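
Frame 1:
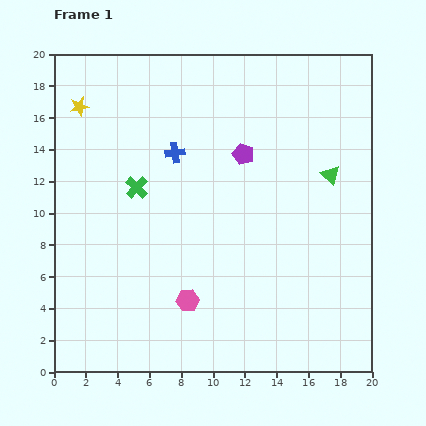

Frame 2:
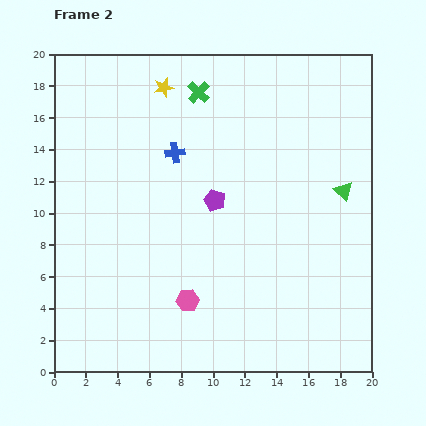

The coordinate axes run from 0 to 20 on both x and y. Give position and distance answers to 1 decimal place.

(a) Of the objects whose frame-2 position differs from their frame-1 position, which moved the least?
the green triangle

(moved 1.3)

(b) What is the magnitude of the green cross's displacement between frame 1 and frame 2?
7.2

The green cross moved from (5.2, 11.6) to (9.1, 17.6), a distance of √(3.9² + 6.0²) ≈ 7.2.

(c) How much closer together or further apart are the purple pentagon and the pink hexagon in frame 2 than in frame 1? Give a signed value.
-3.3

Distance in frame 1: 9.8. Distance in frame 2: 6.5.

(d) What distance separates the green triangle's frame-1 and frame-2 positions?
1.3

The green triangle moved from (17.4, 12.4) to (18.2, 11.4), a distance of √(0.8² + 1.0²) ≈ 1.3.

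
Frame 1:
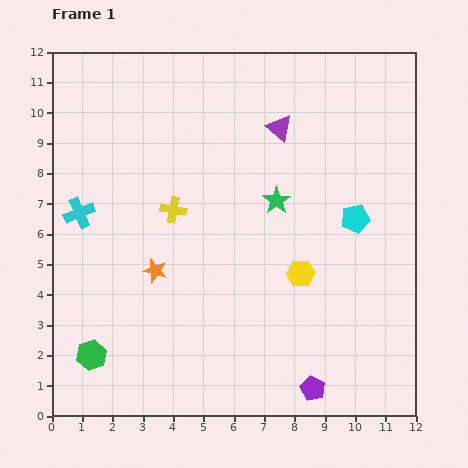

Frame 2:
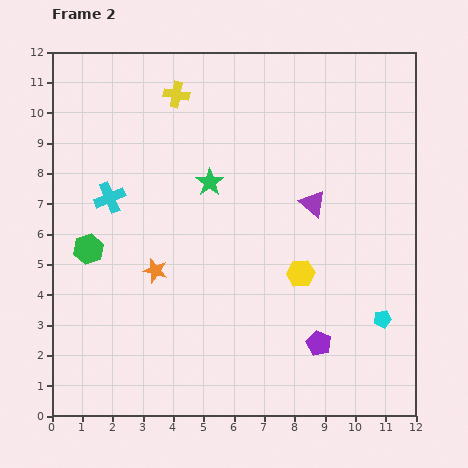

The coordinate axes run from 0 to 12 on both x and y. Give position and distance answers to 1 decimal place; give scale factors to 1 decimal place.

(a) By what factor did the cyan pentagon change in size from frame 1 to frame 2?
0.6×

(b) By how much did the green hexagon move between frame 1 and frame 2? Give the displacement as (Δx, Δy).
(-0.1, 3.5)

The green hexagon was at (1.3, 2.0) in frame 1 and (1.2, 5.5) in frame 2.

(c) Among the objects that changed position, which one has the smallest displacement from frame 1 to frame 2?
the cyan cross

(moved 1.1)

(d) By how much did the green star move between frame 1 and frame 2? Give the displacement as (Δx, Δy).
(-2.2, 0.6)

The green star was at (7.4, 7.1) in frame 1 and (5.2, 7.7) in frame 2.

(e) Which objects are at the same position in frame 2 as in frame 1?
the yellow hexagon, the orange star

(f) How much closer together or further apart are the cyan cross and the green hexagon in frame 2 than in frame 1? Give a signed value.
-2.9

Distance in frame 1: 4.7. Distance in frame 2: 1.8.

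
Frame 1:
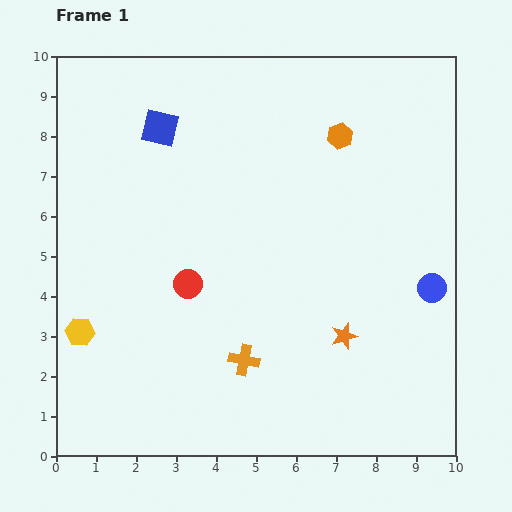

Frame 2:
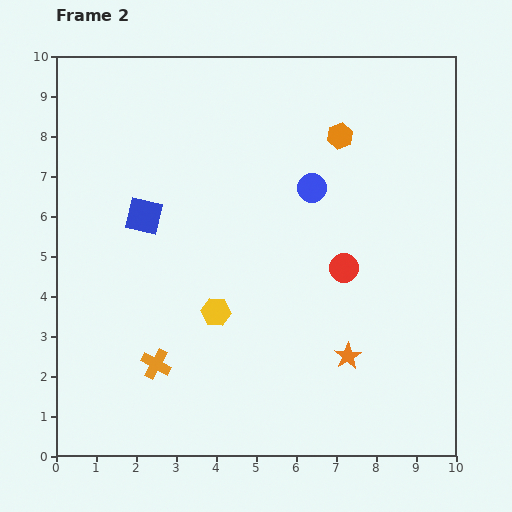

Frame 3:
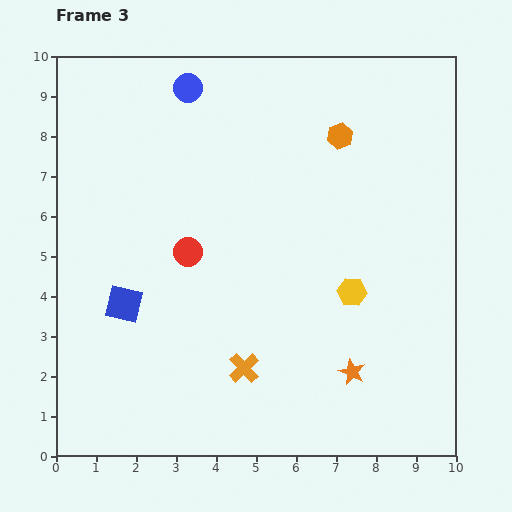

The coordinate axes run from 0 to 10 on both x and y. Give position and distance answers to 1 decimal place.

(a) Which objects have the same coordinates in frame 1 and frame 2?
the orange hexagon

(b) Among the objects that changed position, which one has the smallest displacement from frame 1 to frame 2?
the orange star

(moved 0.5)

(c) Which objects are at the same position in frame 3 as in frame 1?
the orange hexagon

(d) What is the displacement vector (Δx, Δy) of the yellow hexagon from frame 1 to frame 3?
(6.8, 1.0)

The yellow hexagon was at (0.6, 3.1) in frame 1 and (7.4, 4.1) in frame 3.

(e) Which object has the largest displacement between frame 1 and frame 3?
the blue circle

(moved 7.9; next 6.9)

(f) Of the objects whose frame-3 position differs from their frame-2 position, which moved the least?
the orange star

(moved 0.4)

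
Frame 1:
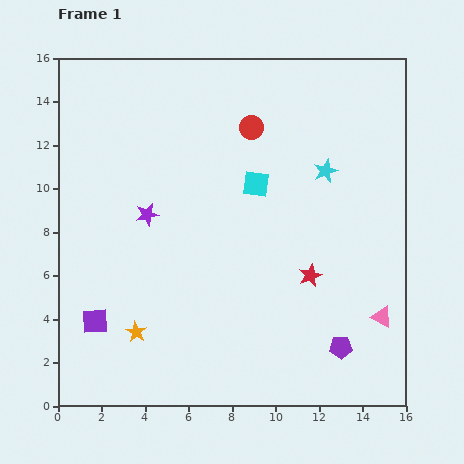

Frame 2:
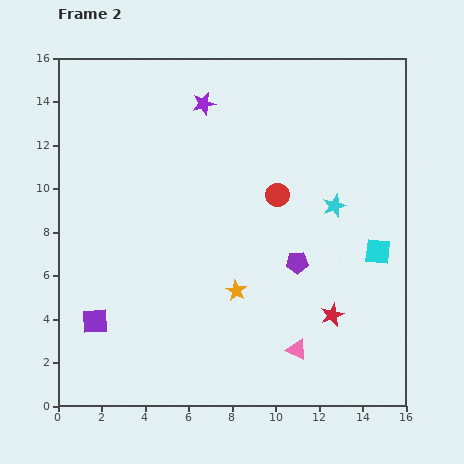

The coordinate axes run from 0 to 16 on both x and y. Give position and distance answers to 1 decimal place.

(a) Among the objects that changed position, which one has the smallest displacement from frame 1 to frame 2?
the cyan star

(moved 1.6)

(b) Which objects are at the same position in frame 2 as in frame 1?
the purple square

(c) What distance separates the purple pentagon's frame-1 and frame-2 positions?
4.4

The purple pentagon moved from (13.0, 2.7) to (11.0, 6.6), a distance of √(2.0² + 3.9²) ≈ 4.4.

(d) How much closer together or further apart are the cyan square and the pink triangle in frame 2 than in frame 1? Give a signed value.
-2.6

Distance in frame 1: 8.4. Distance in frame 2: 5.8.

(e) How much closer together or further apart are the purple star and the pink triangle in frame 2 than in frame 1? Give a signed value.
+0.3

Distance in frame 1: 11.8. Distance in frame 2: 12.1.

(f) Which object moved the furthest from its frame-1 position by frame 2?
the cyan square

(moved 6.4; next 5.7)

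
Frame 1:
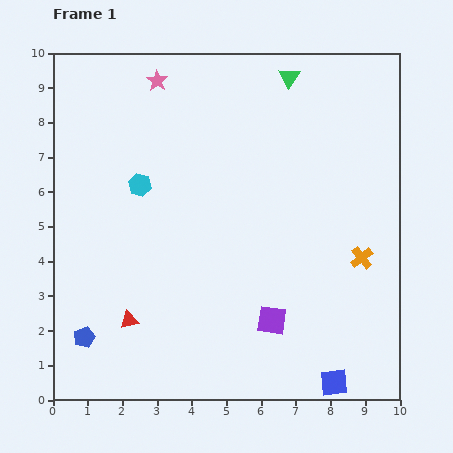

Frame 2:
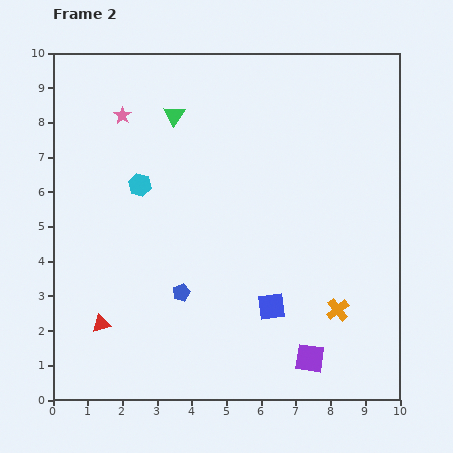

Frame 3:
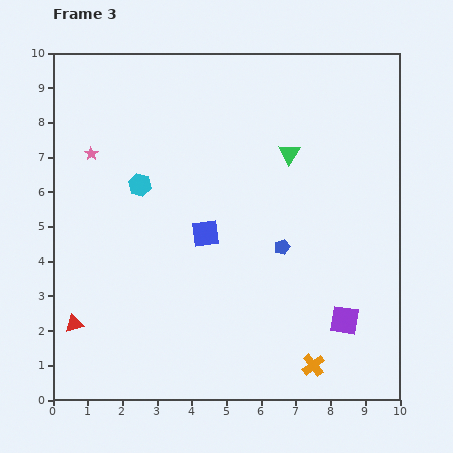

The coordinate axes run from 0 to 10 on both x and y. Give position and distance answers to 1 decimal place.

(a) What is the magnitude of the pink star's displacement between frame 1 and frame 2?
1.4

The pink star moved from (3.0, 9.2) to (2.0, 8.2), a distance of √(1.0² + 1.0²) ≈ 1.4.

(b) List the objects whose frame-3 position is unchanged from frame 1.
the cyan hexagon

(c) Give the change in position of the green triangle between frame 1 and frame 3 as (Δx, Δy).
(0.0, -2.2)

The green triangle was at (6.8, 9.3) in frame 1 and (6.8, 7.1) in frame 3.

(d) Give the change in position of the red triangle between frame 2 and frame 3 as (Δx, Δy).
(-0.8, 0.0)

The red triangle was at (1.4, 2.2) in frame 2 and (0.6, 2.2) in frame 3.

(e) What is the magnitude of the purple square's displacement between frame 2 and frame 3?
1.5

The purple square moved from (7.4, 1.2) to (8.4, 2.3), a distance of √(1.0² + 1.1²) ≈ 1.5.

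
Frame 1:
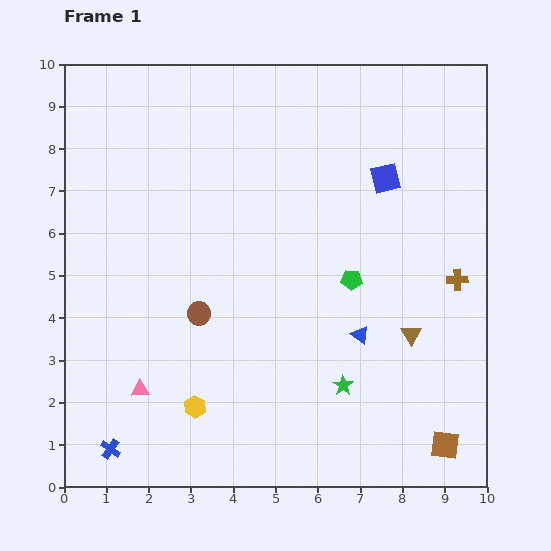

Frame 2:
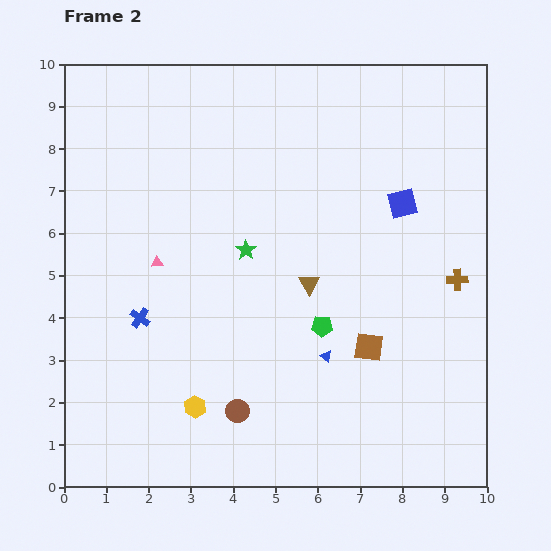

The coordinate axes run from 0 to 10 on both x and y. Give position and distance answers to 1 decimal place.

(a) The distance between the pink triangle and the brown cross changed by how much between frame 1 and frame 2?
-0.8

Distance in frame 1: 7.9. Distance in frame 2: 7.1.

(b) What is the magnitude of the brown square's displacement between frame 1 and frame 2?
2.9

The brown square moved from (9.0, 1.0) to (7.2, 3.3), a distance of √(1.8² + 2.3²) ≈ 2.9.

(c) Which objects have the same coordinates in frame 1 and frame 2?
the brown cross, the yellow hexagon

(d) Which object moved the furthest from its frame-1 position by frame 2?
the green star

(moved 3.9; next 3.2)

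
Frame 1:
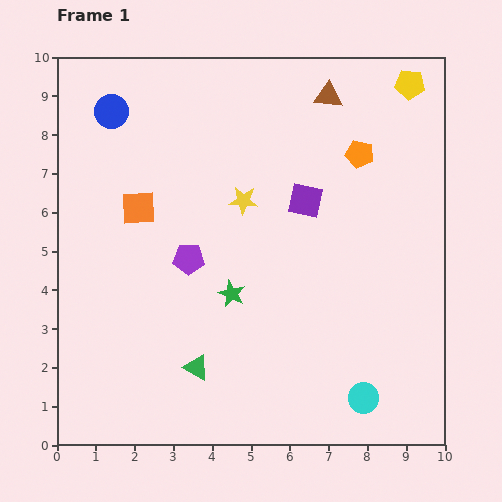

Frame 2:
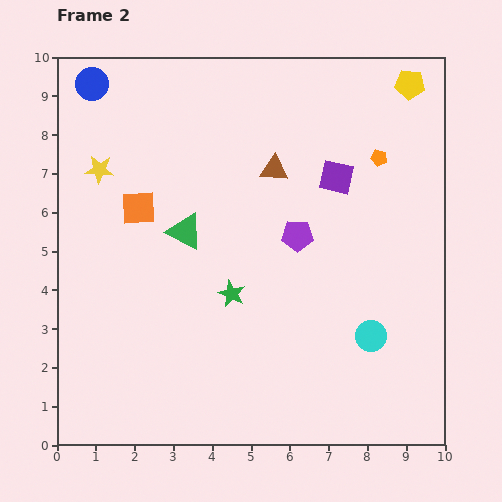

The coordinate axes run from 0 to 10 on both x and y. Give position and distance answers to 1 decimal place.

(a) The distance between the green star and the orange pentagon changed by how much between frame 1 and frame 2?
+0.3

Distance in frame 1: 4.9. Distance in frame 2: 5.2.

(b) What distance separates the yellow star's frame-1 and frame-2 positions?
3.8

The yellow star moved from (4.8, 6.3) to (1.1, 7.1), a distance of √(3.7² + 0.8²) ≈ 3.8.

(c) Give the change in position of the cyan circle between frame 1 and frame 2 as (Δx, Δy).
(0.2, 1.6)

The cyan circle was at (7.9, 1.2) in frame 1 and (8.1, 2.8) in frame 2.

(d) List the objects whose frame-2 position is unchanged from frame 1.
the orange square, the green star, the yellow pentagon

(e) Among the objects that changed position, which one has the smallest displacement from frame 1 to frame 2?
the orange pentagon

(moved 0.5)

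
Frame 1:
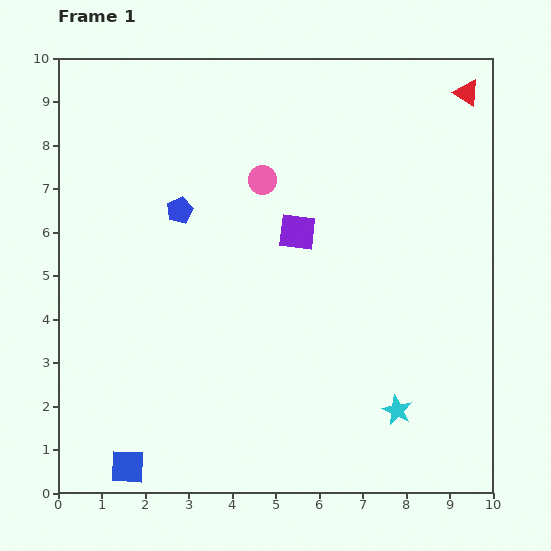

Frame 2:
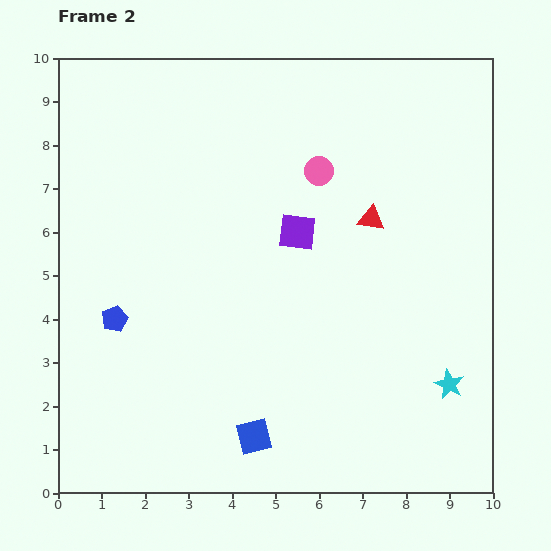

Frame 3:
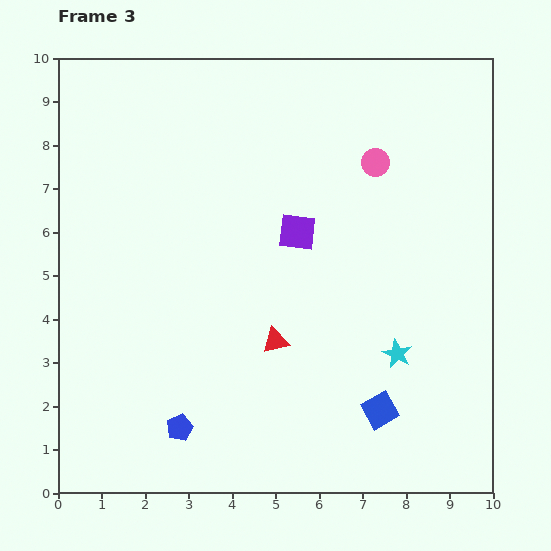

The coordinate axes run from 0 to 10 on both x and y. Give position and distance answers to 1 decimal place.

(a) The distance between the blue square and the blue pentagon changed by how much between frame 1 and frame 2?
-1.8

Distance in frame 1: 6.0. Distance in frame 2: 4.2.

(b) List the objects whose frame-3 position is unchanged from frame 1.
the purple square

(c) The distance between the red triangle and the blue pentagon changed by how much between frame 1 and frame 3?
-4.1

Distance in frame 1: 7.1. Distance in frame 3: 3.0.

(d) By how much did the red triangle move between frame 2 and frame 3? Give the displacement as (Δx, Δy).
(-2.2, -2.8)

The red triangle was at (7.2, 6.3) in frame 2 and (5.0, 3.5) in frame 3.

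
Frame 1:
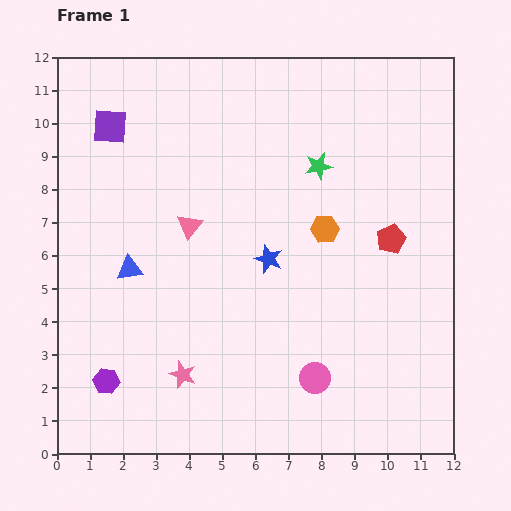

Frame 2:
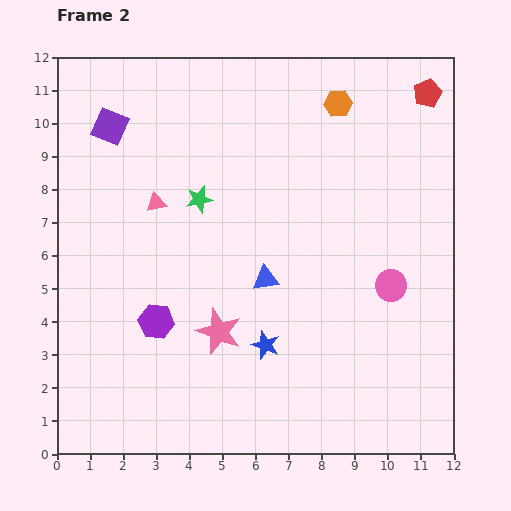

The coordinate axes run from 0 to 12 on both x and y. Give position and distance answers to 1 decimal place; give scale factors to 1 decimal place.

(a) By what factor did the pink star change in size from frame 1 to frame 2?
1.7×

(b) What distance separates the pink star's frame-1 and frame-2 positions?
1.7

The pink star moved from (3.8, 2.4) to (4.9, 3.7), a distance of √(1.1² + 1.3²) ≈ 1.7.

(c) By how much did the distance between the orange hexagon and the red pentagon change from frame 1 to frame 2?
+0.7

Distance in frame 1: 2.0. Distance in frame 2: 2.7.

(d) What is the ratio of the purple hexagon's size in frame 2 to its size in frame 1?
1.3×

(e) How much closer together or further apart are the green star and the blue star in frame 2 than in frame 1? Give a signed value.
+1.6

Distance in frame 1: 3.2. Distance in frame 2: 4.8.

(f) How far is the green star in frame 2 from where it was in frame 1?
3.7

The green star moved from (7.9, 8.7) to (4.3, 7.7), a distance of √(3.6² + 1.0²) ≈ 3.7.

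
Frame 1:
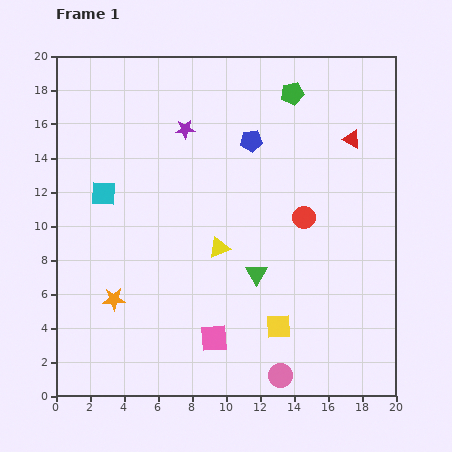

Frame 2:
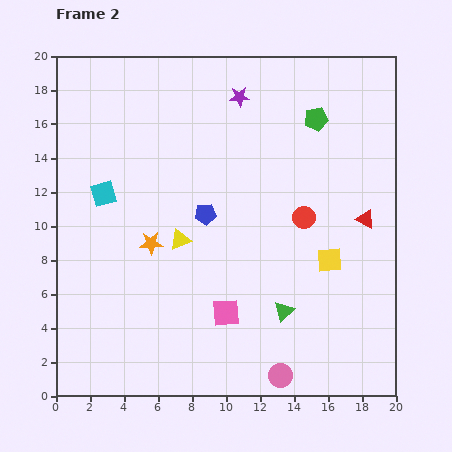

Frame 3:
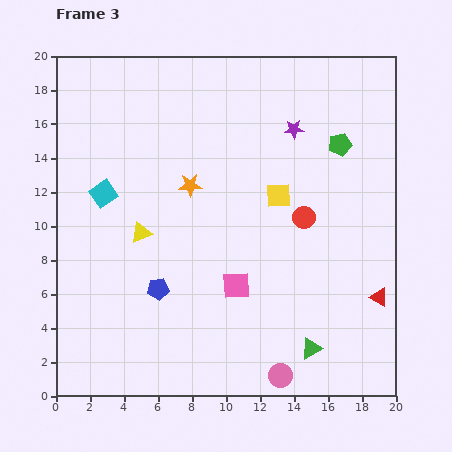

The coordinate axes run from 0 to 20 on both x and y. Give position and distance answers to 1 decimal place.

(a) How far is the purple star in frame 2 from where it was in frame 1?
3.7

The purple star moved from (7.6, 15.7) to (10.8, 17.6), a distance of √(3.2² + 1.9²) ≈ 3.7.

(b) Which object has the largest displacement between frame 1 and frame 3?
the blue pentagon

(moved 10.3; next 9.4)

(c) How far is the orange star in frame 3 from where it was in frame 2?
4.1

The orange star moved from (5.6, 9.0) to (7.9, 12.4), a distance of √(2.3² + 3.4²) ≈ 4.1.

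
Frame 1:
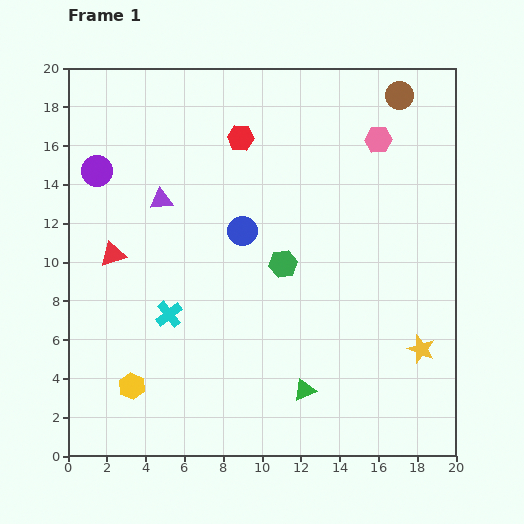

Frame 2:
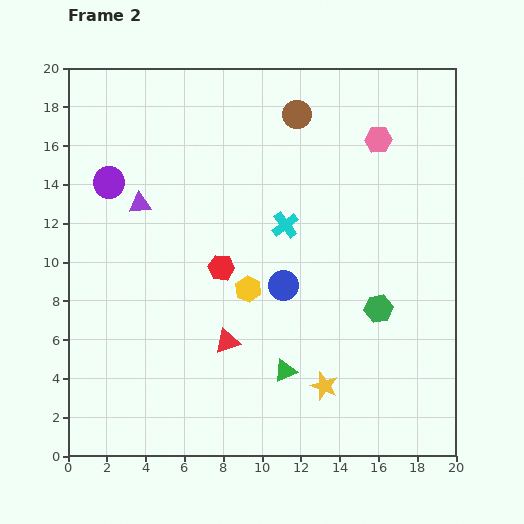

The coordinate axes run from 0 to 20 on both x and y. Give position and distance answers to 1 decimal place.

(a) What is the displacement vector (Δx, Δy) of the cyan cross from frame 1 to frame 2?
(6.0, 4.6)

The cyan cross was at (5.2, 7.3) in frame 1 and (11.2, 11.9) in frame 2.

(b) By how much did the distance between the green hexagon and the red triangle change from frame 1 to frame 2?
-0.8

Distance in frame 1: 8.8. Distance in frame 2: 8.0.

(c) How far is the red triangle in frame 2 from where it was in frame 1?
7.4

The red triangle moved from (2.3, 10.4) to (8.2, 5.9), a distance of √(5.9² + 4.5²) ≈ 7.4.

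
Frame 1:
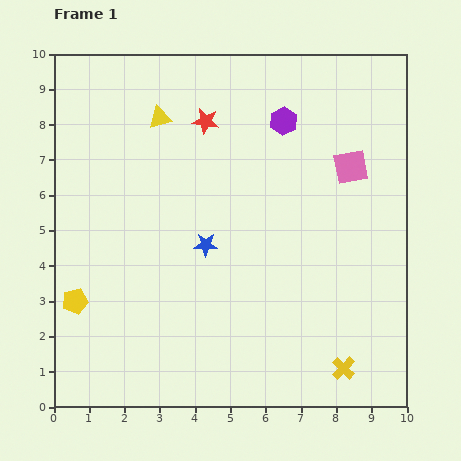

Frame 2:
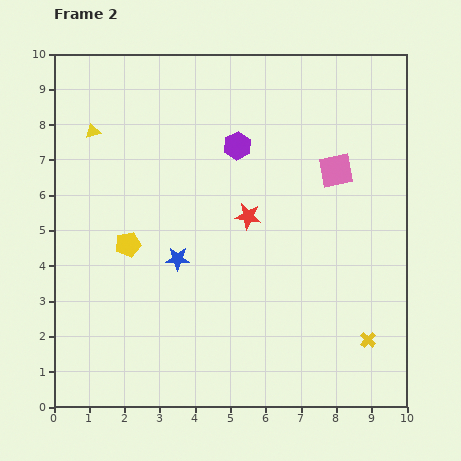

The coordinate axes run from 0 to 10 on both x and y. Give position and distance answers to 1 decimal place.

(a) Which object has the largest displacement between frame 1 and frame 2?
the red star

(moved 3.0; next 2.2)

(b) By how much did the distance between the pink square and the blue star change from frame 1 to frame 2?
+0.4

Distance in frame 1: 4.7. Distance in frame 2: 5.1.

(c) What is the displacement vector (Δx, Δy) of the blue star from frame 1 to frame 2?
(-0.8, -0.4)

The blue star was at (4.3, 4.6) in frame 1 and (3.5, 4.2) in frame 2.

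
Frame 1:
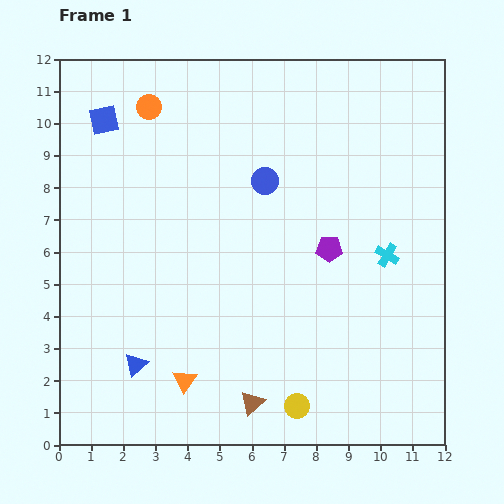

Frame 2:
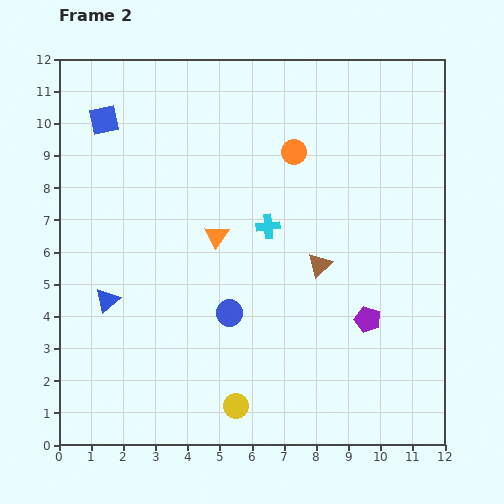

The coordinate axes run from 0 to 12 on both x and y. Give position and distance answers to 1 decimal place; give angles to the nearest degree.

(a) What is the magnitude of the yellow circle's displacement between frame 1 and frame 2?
1.9

The yellow circle moved from (7.4, 1.2) to (5.5, 1.2), a distance of √(1.9² + 0.0²) ≈ 1.9.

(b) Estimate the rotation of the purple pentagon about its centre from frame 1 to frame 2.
19° clockwise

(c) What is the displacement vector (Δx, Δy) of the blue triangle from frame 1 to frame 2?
(-0.9, 2.0)

The blue triangle was at (2.4, 2.5) in frame 1 and (1.5, 4.5) in frame 2.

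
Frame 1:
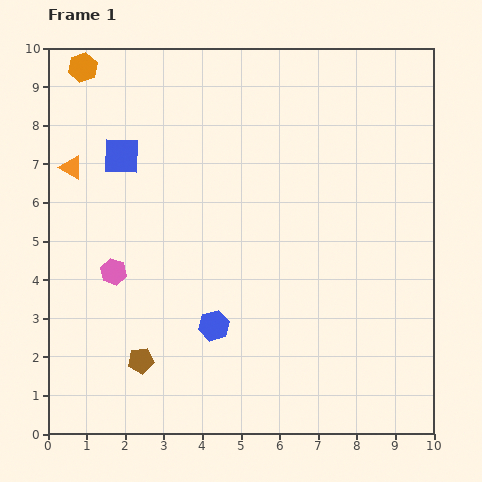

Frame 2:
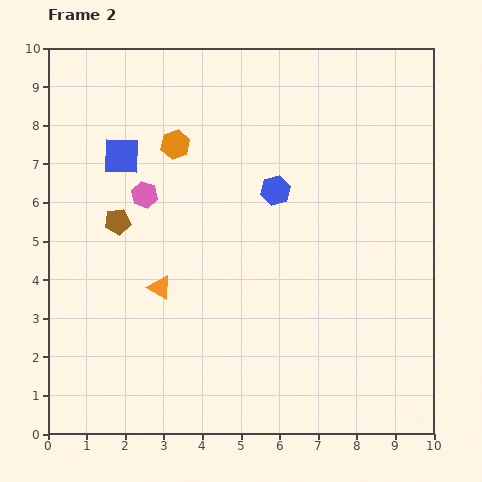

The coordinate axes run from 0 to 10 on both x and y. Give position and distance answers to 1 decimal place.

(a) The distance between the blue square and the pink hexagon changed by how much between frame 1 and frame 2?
-1.8

Distance in frame 1: 3.0. Distance in frame 2: 1.2.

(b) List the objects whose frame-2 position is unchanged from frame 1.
the blue square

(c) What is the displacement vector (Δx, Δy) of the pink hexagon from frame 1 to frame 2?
(0.8, 2.0)

The pink hexagon was at (1.7, 4.2) in frame 1 and (2.5, 6.2) in frame 2.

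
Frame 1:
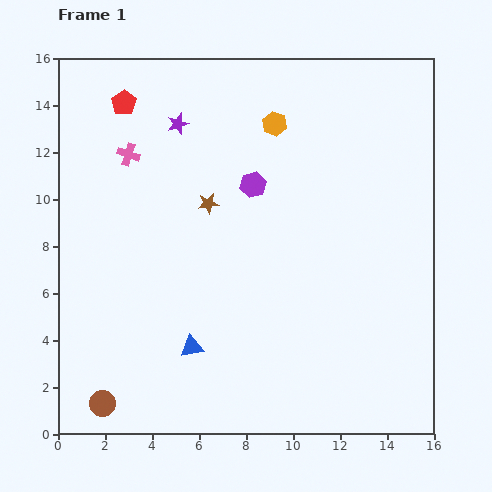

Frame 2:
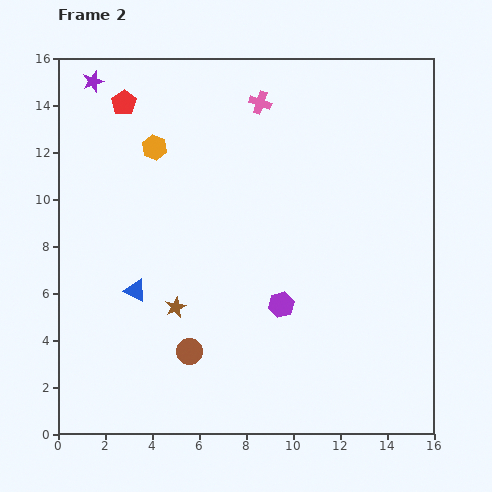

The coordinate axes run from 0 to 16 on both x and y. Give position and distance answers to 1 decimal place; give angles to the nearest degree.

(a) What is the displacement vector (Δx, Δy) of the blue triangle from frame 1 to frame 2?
(-2.4, 2.4)

The blue triangle was at (5.7, 3.7) in frame 1 and (3.3, 6.1) in frame 2.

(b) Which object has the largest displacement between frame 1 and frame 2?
the pink cross

(moved 6.0; next 5.2)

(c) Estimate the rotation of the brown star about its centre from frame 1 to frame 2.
19° counter-clockwise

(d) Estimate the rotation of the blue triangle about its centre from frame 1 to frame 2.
37° clockwise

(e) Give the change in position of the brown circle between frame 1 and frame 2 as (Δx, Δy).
(3.7, 2.2)

The brown circle was at (1.9, 1.3) in frame 1 and (5.6, 3.5) in frame 2.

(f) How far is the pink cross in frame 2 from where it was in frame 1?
6.0

The pink cross moved from (3.0, 11.9) to (8.6, 14.1), a distance of √(5.6² + 2.2²) ≈ 6.0.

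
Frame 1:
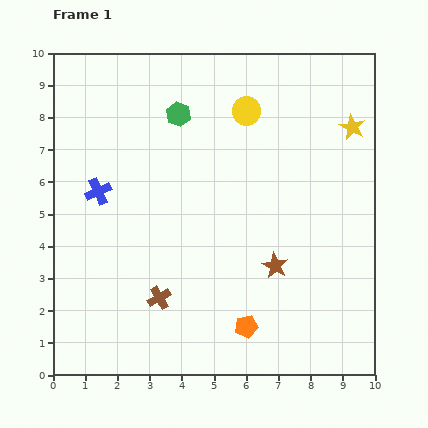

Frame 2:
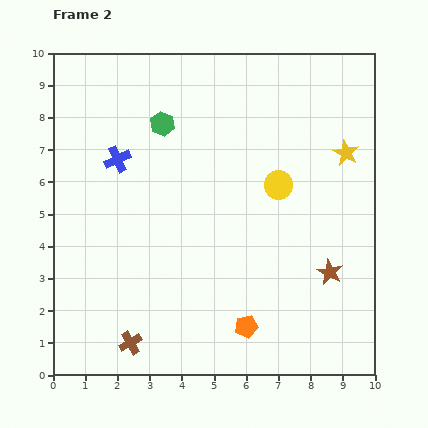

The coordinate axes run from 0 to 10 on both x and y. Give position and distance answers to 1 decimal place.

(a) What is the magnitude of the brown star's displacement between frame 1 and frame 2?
1.7

The brown star moved from (6.9, 3.4) to (8.6, 3.2), a distance of √(1.7² + 0.2²) ≈ 1.7.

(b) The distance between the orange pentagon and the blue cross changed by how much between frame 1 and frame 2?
+0.4

Distance in frame 1: 6.2. Distance in frame 2: 6.6.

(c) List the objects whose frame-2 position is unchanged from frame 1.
the orange pentagon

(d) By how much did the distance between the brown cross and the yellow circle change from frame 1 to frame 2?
+0.3

Distance in frame 1: 6.4. Distance in frame 2: 6.7.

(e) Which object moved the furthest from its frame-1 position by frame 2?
the yellow circle

(moved 2.5; next 1.7)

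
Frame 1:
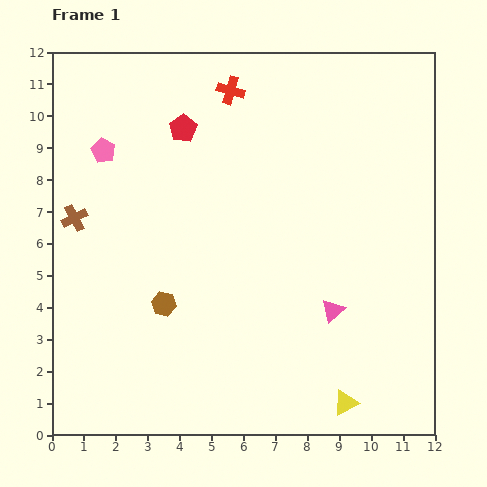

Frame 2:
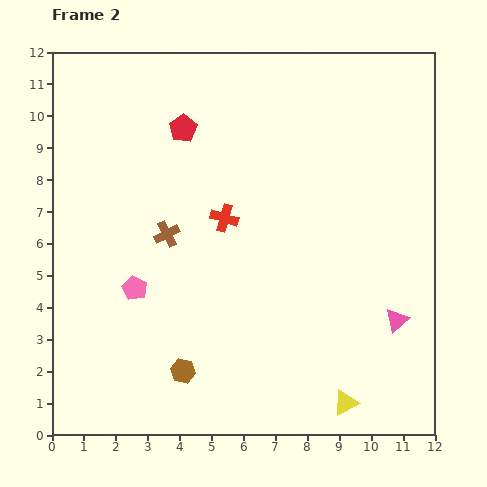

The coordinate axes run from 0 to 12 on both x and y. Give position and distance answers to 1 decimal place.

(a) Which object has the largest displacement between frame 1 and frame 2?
the pink pentagon

(moved 4.4; next 4.0)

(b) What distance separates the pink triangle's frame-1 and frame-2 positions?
2.0

The pink triangle moved from (8.8, 3.9) to (10.8, 3.6), a distance of √(2.0² + 0.3²) ≈ 2.0.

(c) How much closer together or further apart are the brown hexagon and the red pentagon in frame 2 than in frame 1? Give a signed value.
+2.1

Distance in frame 1: 5.5. Distance in frame 2: 7.6.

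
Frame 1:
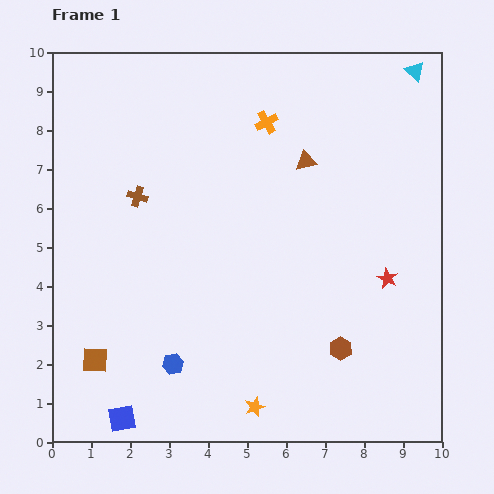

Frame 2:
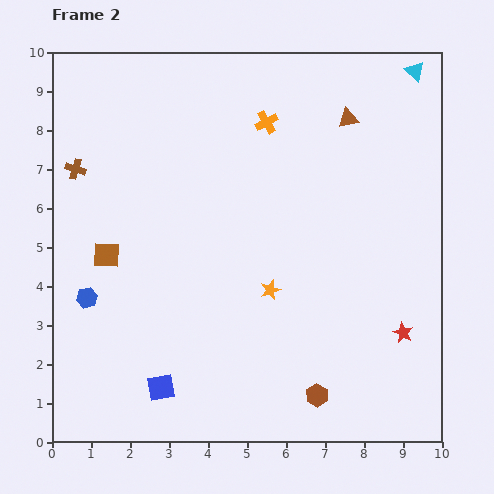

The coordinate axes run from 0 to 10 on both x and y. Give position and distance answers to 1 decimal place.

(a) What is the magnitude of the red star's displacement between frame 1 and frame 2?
1.5

The red star moved from (8.6, 4.2) to (9.0, 2.8), a distance of √(0.4² + 1.4²) ≈ 1.5.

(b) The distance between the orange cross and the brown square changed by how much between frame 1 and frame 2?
-2.2

Distance in frame 1: 7.5. Distance in frame 2: 5.3.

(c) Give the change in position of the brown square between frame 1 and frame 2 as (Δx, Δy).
(0.3, 2.7)

The brown square was at (1.1, 2.1) in frame 1 and (1.4, 4.8) in frame 2.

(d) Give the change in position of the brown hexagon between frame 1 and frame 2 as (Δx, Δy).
(-0.6, -1.2)

The brown hexagon was at (7.4, 2.4) in frame 1 and (6.8, 1.2) in frame 2.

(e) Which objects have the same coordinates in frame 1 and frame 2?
the orange cross, the cyan triangle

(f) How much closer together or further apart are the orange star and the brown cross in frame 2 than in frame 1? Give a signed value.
-0.3

Distance in frame 1: 6.2. Distance in frame 2: 5.9.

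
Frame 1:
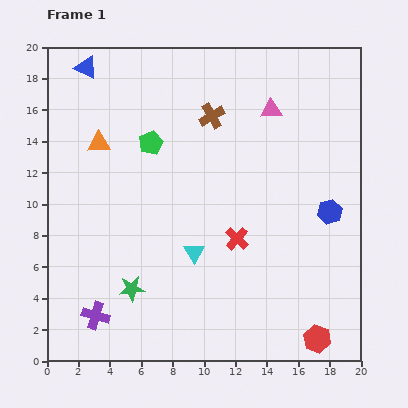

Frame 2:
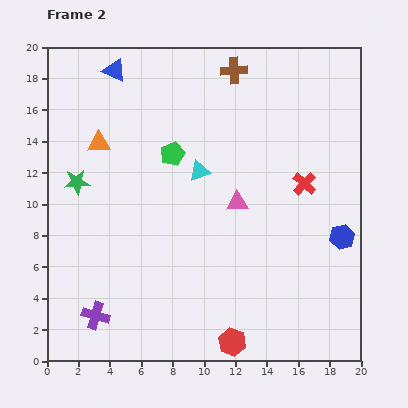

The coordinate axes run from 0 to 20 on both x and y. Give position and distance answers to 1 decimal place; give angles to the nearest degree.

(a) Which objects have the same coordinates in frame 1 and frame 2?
the orange triangle, the purple cross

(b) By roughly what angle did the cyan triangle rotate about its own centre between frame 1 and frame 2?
41° clockwise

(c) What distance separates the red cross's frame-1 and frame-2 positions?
5.5

The red cross moved from (12.1, 7.8) to (16.4, 11.3), a distance of √(4.3² + 3.5²) ≈ 5.5.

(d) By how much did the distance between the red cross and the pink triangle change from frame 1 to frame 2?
-4.0

Distance in frame 1: 8.5. Distance in frame 2: 4.5.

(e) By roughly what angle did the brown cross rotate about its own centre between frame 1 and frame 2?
26° clockwise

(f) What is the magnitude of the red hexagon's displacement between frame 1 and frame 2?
5.4

The red hexagon moved from (17.2, 1.4) to (11.8, 1.2), a distance of √(5.4² + 0.2²) ≈ 5.4.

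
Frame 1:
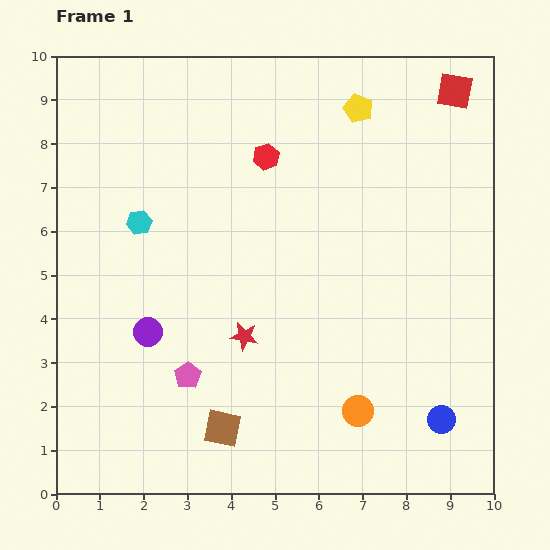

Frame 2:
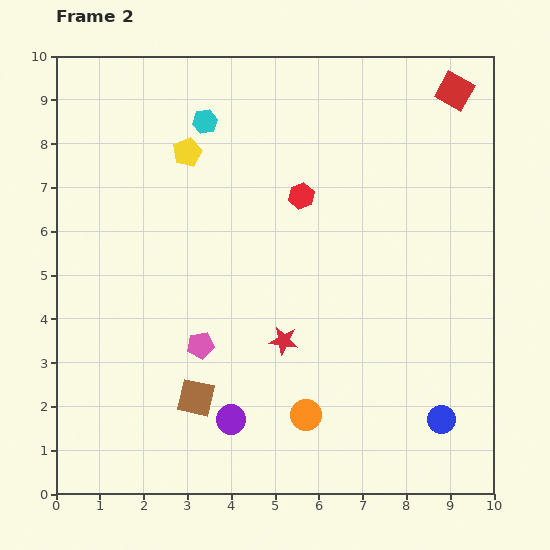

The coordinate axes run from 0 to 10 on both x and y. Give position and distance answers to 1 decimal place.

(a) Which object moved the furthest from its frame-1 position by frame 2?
the yellow pentagon

(moved 4.0; next 2.8)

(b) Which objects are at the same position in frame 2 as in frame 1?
the blue circle, the red square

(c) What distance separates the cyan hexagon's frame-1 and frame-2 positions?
2.7

The cyan hexagon moved from (1.9, 6.2) to (3.4, 8.5), a distance of √(1.5² + 2.3²) ≈ 2.7.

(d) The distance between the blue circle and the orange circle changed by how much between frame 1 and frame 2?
+1.2

Distance in frame 1: 1.9. Distance in frame 2: 3.1.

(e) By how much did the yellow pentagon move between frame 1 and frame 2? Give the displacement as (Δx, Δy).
(-3.9, -1.0)

The yellow pentagon was at (6.9, 8.8) in frame 1 and (3.0, 7.8) in frame 2.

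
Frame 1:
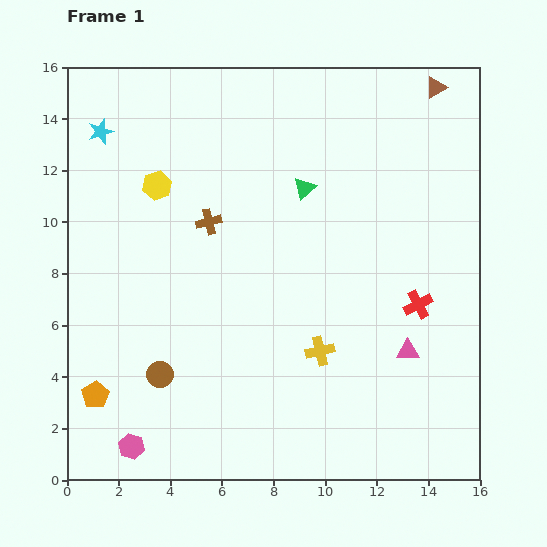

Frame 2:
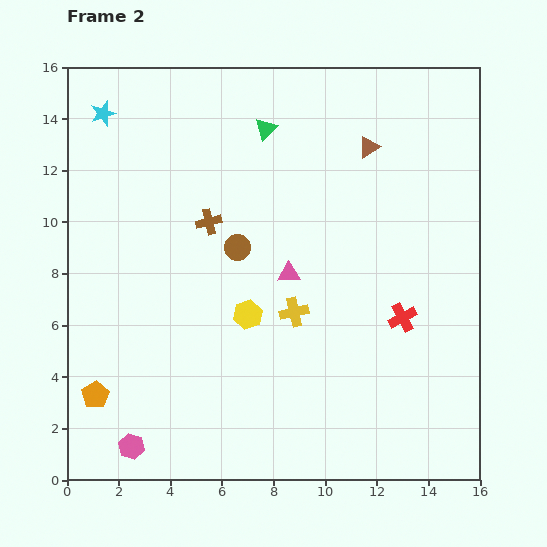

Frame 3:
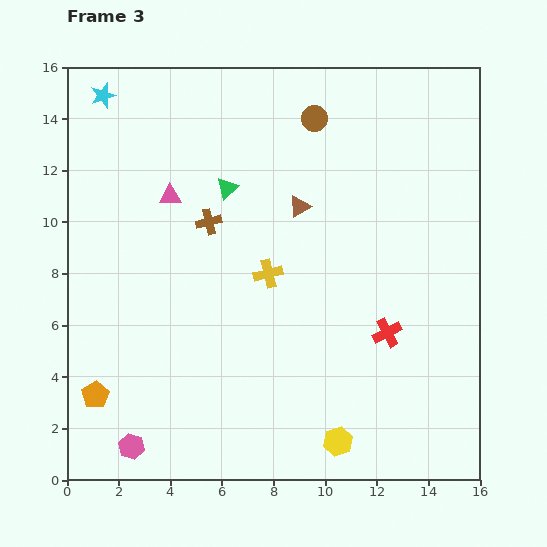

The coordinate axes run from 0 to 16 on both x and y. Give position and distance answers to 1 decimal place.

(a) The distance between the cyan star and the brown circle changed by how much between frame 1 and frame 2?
-2.3

Distance in frame 1: 9.7. Distance in frame 2: 7.4.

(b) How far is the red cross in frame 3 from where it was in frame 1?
1.6

The red cross moved from (13.6, 6.8) to (12.4, 5.7), a distance of √(1.2² + 1.1²) ≈ 1.6.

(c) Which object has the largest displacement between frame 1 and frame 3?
the yellow hexagon

(moved 12.1; next 11.6)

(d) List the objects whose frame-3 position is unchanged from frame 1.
the orange pentagon, the brown cross, the pink hexagon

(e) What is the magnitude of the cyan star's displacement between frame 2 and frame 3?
0.7

The cyan star moved from (1.4, 14.2) to (1.4, 14.9), a distance of √(0.0² + 0.7²) ≈ 0.7.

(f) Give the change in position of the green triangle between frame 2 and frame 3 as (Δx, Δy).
(-1.5, -2.3)

The green triangle was at (7.7, 13.6) in frame 2 and (6.2, 11.3) in frame 3.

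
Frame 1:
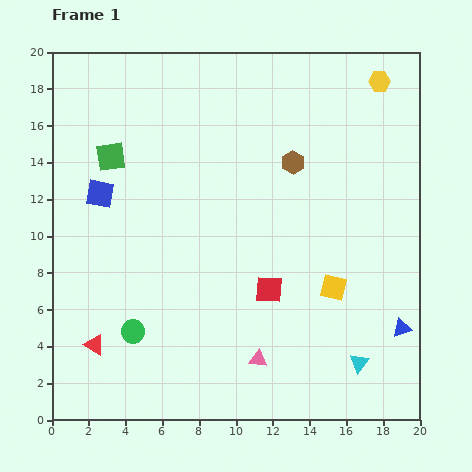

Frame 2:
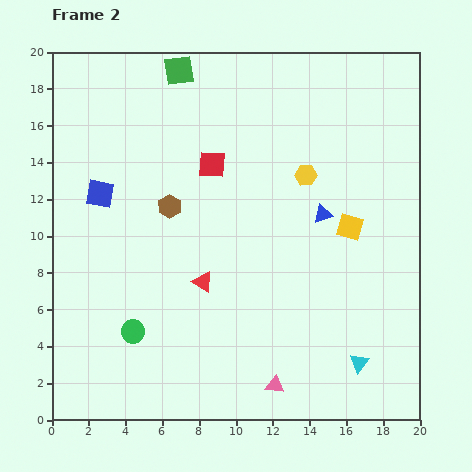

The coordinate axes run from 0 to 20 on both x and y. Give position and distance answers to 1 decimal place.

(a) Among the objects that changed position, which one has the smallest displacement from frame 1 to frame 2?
the pink triangle

(moved 1.7)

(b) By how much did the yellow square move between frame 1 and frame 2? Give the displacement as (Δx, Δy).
(0.9, 3.3)

The yellow square was at (15.3, 7.2) in frame 1 and (16.2, 10.5) in frame 2.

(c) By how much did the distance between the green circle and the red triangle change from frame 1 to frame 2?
+2.5

Distance in frame 1: 2.2. Distance in frame 2: 4.7.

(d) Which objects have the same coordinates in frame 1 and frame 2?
the blue square, the cyan triangle, the green circle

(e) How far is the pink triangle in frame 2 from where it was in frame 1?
1.7

The pink triangle moved from (11.2, 3.3) to (12.1, 1.9), a distance of √(0.9² + 1.4²) ≈ 1.7.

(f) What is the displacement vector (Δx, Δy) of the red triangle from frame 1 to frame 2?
(5.9, 3.4)

The red triangle was at (2.3, 4.1) in frame 1 and (8.2, 7.5) in frame 2.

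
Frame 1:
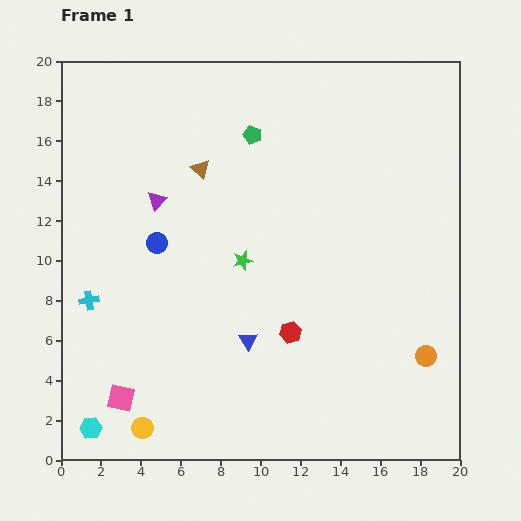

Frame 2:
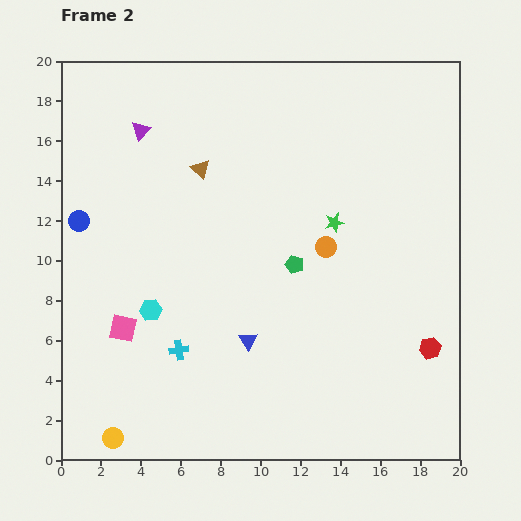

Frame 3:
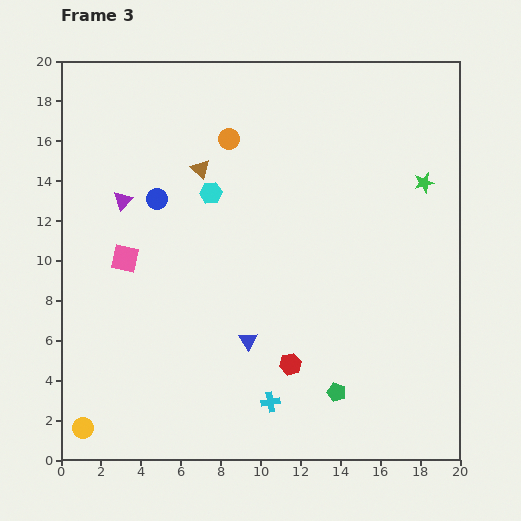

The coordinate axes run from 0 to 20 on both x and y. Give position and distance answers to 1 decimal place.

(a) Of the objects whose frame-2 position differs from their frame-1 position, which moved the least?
the yellow circle

(moved 1.6)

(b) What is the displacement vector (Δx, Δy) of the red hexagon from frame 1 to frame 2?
(7.0, -0.8)

The red hexagon was at (11.5, 6.4) in frame 1 and (18.5, 5.6) in frame 2.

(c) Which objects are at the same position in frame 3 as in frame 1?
the blue triangle, the brown triangle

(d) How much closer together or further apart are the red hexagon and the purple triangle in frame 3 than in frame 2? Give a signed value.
-6.4

Distance in frame 2: 18.1. Distance in frame 3: 11.7.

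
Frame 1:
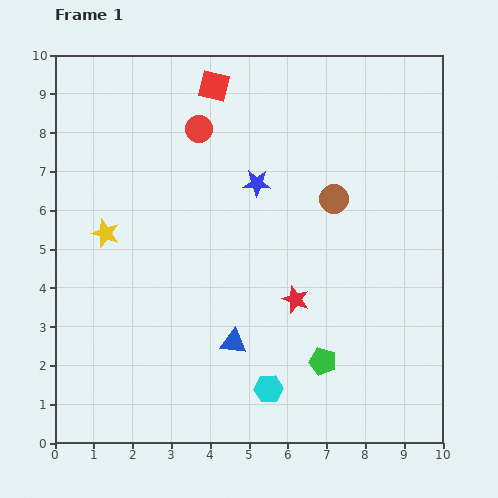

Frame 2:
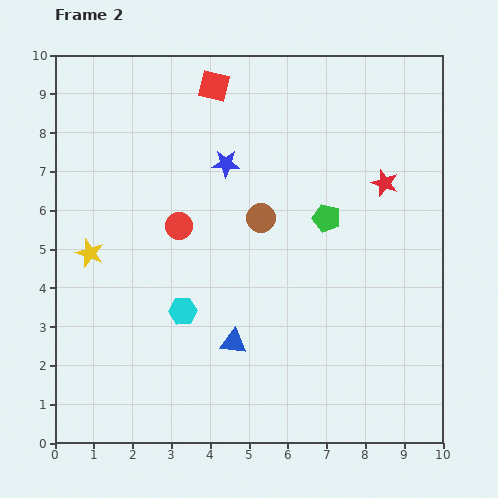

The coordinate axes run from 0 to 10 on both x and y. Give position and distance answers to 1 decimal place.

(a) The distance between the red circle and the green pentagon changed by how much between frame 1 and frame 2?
-3.0

Distance in frame 1: 6.8. Distance in frame 2: 3.8.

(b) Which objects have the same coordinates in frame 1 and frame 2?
the red square, the blue triangle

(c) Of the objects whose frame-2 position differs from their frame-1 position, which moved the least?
the yellow star

(moved 0.6)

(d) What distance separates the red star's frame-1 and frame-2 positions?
3.8

The red star moved from (6.2, 3.7) to (8.5, 6.7), a distance of √(2.3² + 3.0²) ≈ 3.8.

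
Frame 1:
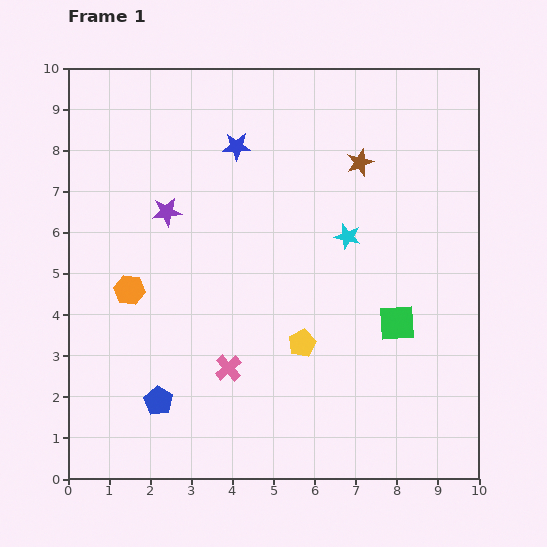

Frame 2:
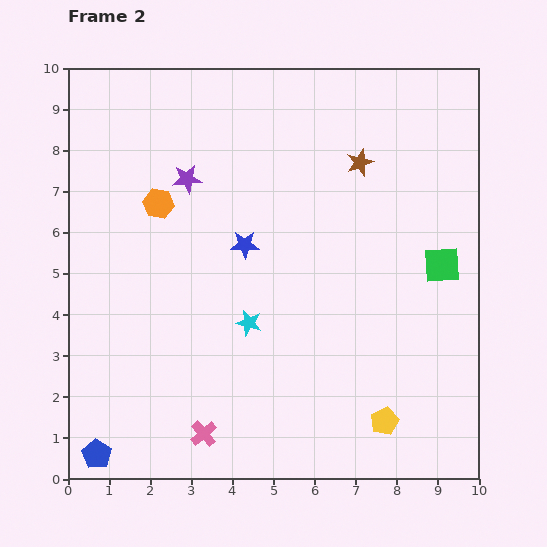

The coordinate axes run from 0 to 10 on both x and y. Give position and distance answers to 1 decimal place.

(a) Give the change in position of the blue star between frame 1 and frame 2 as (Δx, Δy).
(0.2, -2.4)

The blue star was at (4.1, 8.1) in frame 1 and (4.3, 5.7) in frame 2.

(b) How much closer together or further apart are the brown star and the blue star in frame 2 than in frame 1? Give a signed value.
+0.4

Distance in frame 1: 3.0. Distance in frame 2: 3.4.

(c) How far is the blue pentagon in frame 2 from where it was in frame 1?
2.0

The blue pentagon moved from (2.2, 1.9) to (0.7, 0.6), a distance of √(1.5² + 1.3²) ≈ 2.0.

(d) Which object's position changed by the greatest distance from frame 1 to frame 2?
the cyan star

(moved 3.2; next 2.8)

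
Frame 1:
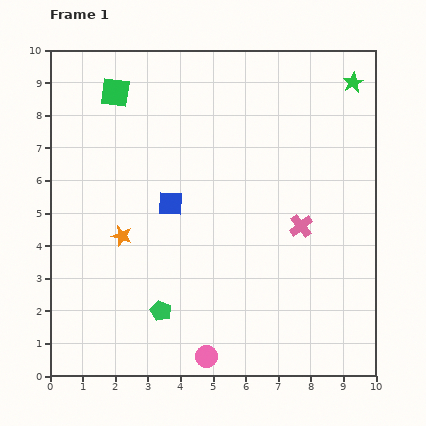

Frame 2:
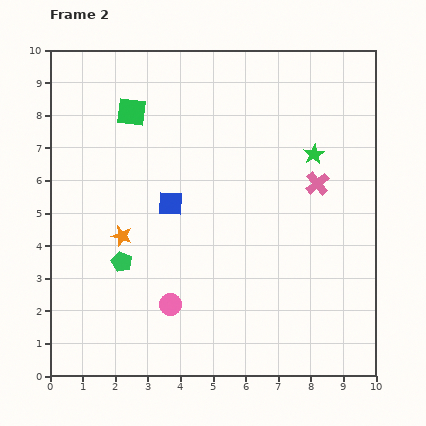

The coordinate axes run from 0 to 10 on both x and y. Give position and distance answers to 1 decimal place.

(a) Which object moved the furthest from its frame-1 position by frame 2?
the green star

(moved 2.5; next 1.9)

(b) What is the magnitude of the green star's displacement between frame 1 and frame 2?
2.5

The green star moved from (9.3, 9.0) to (8.1, 6.8), a distance of √(1.2² + 2.2²) ≈ 2.5.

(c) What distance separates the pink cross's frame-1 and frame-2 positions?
1.4

The pink cross moved from (7.7, 4.6) to (8.2, 5.9), a distance of √(0.5² + 1.3²) ≈ 1.4.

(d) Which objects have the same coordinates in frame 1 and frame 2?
the blue square, the orange star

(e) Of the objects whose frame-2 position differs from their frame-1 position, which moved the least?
the green square

(moved 0.8)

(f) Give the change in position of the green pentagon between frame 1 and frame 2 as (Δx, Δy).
(-1.2, 1.5)

The green pentagon was at (3.4, 2.0) in frame 1 and (2.2, 3.5) in frame 2.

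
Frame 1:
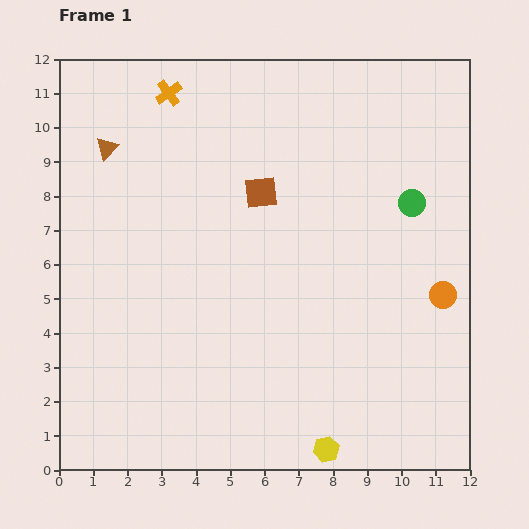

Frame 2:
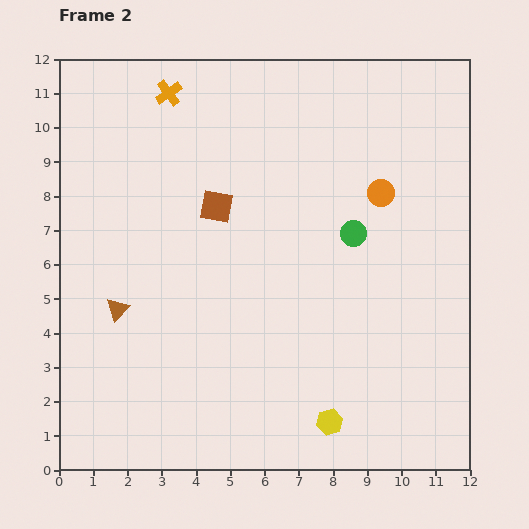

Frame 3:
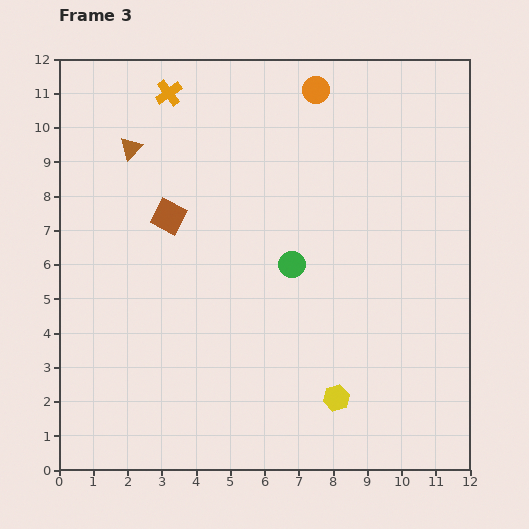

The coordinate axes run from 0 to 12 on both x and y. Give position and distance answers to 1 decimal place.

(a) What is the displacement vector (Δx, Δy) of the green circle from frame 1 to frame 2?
(-1.7, -0.9)

The green circle was at (10.3, 7.8) in frame 1 and (8.6, 6.9) in frame 2.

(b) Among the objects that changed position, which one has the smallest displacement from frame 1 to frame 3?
the brown triangle

(moved 0.7)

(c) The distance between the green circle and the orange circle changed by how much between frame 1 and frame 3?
+2.3

Distance in frame 1: 2.8. Distance in frame 3: 5.1.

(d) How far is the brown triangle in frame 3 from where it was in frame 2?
4.7

The brown triangle moved from (1.7, 4.7) to (2.1, 9.4), a distance of √(0.4² + 4.7²) ≈ 4.7.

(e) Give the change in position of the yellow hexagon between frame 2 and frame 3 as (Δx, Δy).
(0.2, 0.7)

The yellow hexagon was at (7.9, 1.4) in frame 2 and (8.1, 2.1) in frame 3.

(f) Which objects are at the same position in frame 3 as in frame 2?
the orange cross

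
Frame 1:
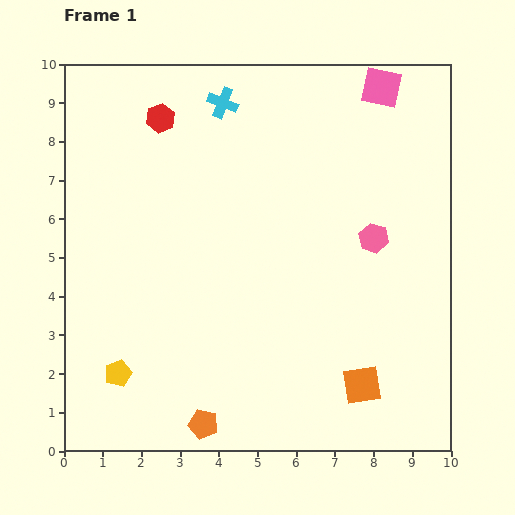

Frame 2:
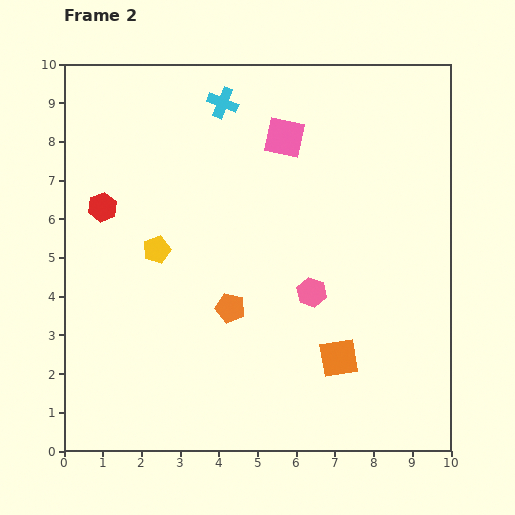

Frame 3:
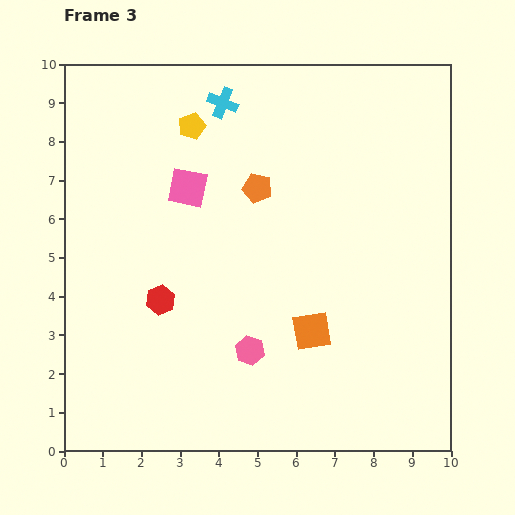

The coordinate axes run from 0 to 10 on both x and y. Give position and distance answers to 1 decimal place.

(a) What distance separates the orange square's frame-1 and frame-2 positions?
0.9

The orange square moved from (7.7, 1.7) to (7.1, 2.4), a distance of √(0.6² + 0.7²) ≈ 0.9.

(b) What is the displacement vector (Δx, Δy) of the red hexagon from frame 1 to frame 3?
(0.0, -4.7)

The red hexagon was at (2.5, 8.6) in frame 1 and (2.5, 3.9) in frame 3.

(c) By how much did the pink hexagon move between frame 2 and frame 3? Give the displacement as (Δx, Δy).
(-1.6, -1.5)

The pink hexagon was at (6.4, 4.1) in frame 2 and (4.8, 2.6) in frame 3.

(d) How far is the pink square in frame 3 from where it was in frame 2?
2.8

The pink square moved from (5.7, 8.1) to (3.2, 6.8), a distance of √(2.5² + 1.3²) ≈ 2.8.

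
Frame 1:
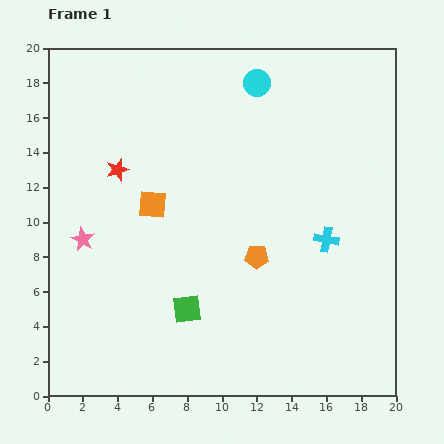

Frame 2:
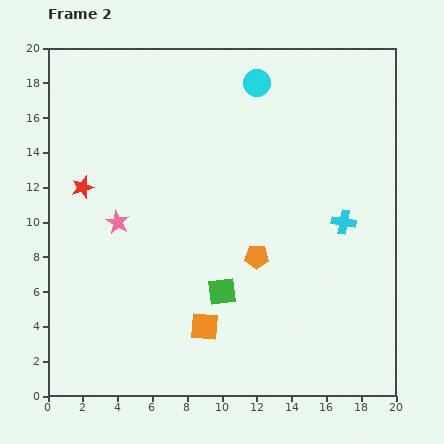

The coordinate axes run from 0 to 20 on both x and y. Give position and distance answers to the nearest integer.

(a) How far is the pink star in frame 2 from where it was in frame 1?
2

The pink star moved from (2, 9) to (4, 10), a distance of √(2² + 1²) ≈ 2.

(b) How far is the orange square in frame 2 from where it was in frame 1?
8

The orange square moved from (6, 11) to (9, 4), a distance of √(3² + 7²) ≈ 8.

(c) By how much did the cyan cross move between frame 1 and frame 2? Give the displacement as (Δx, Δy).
(1, 1)

The cyan cross was at (16, 9) in frame 1 and (17, 10) in frame 2.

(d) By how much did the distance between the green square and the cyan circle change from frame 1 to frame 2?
-2

Distance in frame 1: 14. Distance in frame 2: 12.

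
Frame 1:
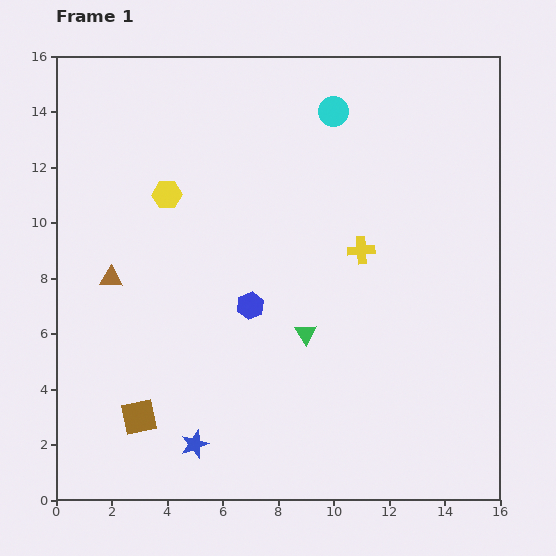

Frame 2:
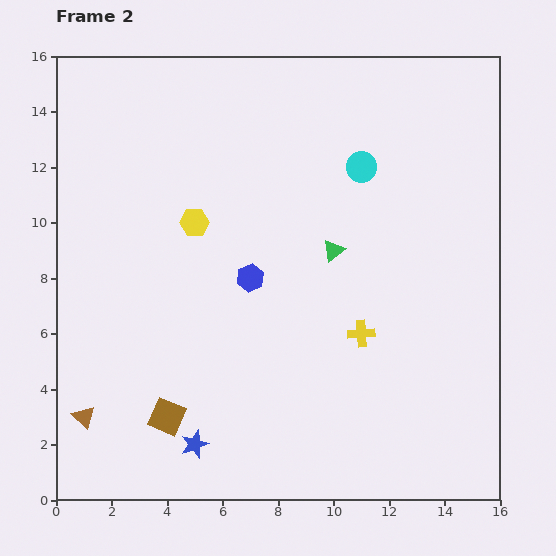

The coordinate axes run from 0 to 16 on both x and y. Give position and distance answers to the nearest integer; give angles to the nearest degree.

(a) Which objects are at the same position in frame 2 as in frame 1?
the blue star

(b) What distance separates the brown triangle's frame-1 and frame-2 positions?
5

The brown triangle moved from (2, 8) to (1, 3), a distance of √(1² + 5²) ≈ 5.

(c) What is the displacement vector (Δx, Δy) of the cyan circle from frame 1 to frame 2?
(1, -2)

The cyan circle was at (10, 14) in frame 1 and (11, 12) in frame 2.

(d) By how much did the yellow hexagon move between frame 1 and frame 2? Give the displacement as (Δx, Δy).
(1, -1)

The yellow hexagon was at (4, 11) in frame 1 and (5, 10) in frame 2.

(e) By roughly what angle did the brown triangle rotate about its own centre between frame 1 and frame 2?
42° clockwise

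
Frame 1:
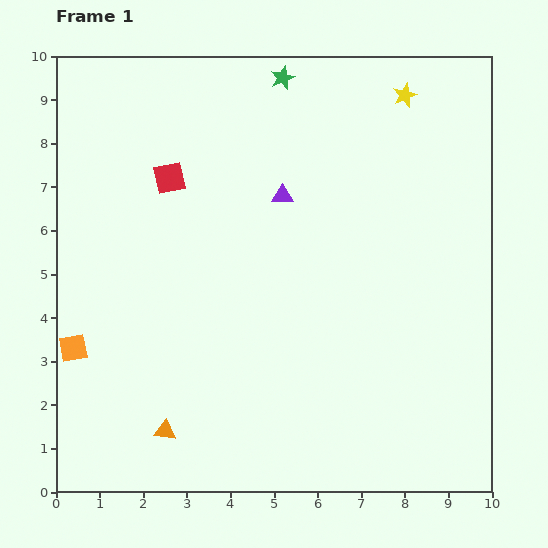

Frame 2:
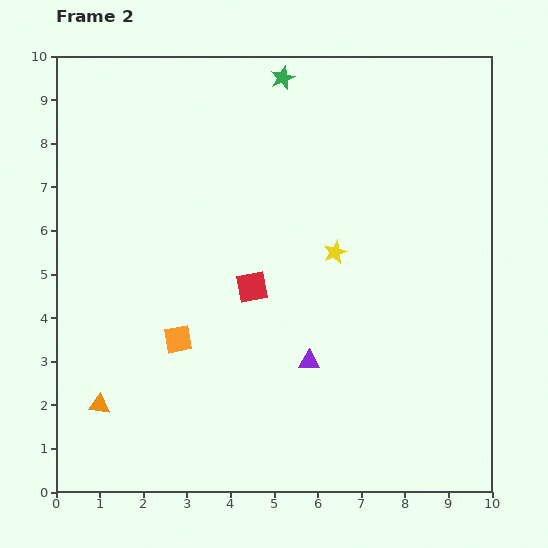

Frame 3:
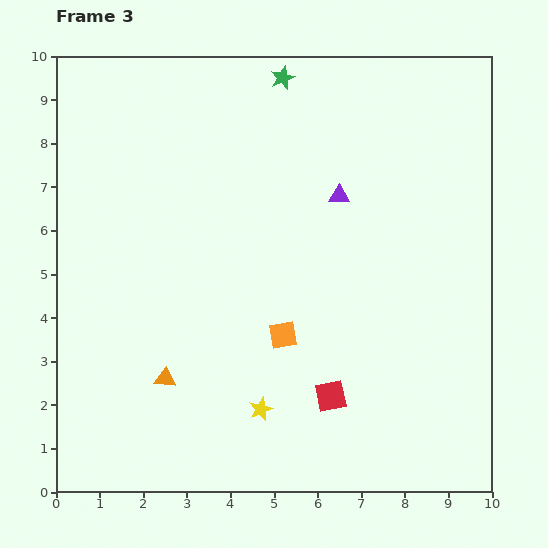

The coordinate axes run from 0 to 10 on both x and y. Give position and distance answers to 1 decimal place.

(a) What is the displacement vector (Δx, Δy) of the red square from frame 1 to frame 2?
(1.9, -2.5)

The red square was at (2.6, 7.2) in frame 1 and (4.5, 4.7) in frame 2.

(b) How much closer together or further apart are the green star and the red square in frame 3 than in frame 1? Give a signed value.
+3.9

Distance in frame 1: 3.5. Distance in frame 3: 7.4.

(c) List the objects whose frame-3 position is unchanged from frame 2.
the green star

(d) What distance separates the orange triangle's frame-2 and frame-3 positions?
1.6

The orange triangle moved from (1.0, 2.0) to (2.5, 2.6), a distance of √(1.5² + 0.6²) ≈ 1.6.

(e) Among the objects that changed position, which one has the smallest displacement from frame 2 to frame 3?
the orange triangle

(moved 1.6)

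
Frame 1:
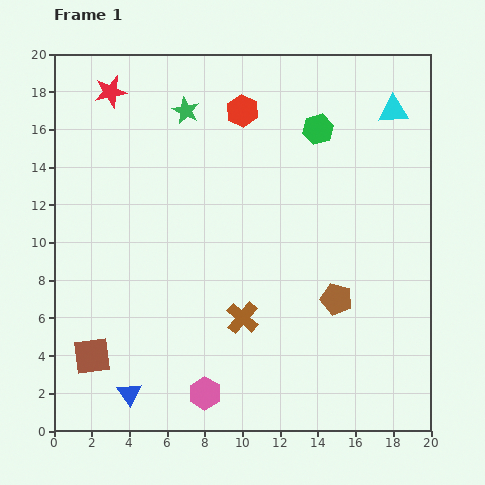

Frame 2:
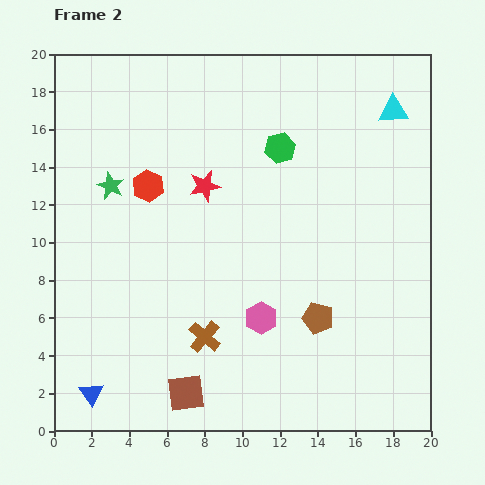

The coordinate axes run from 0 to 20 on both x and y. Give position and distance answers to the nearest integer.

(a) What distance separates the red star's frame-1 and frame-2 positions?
7

The red star moved from (3, 18) to (8, 13), a distance of √(5² + 5²) ≈ 7.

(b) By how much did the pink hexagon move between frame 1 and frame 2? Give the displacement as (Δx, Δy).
(3, 4)

The pink hexagon was at (8, 2) in frame 1 and (11, 6) in frame 2.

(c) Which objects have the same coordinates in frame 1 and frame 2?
the cyan triangle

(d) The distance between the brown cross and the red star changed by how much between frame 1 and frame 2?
-6

Distance in frame 1: 14. Distance in frame 2: 8.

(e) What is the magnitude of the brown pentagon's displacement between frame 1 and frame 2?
1

The brown pentagon moved from (15, 7) to (14, 6), a distance of √(1² + 1²) ≈ 1.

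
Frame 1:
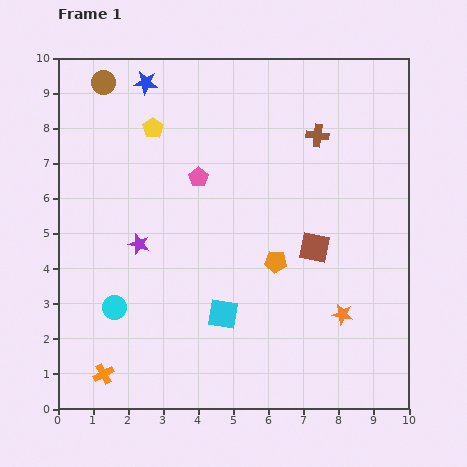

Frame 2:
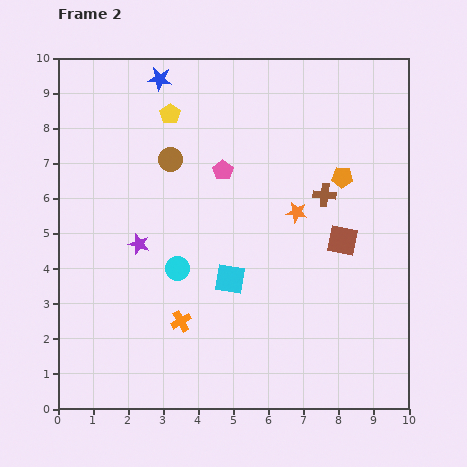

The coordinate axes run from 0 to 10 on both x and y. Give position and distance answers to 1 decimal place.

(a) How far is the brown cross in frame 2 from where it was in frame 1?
1.7

The brown cross moved from (7.4, 7.8) to (7.6, 6.1), a distance of √(0.2² + 1.7²) ≈ 1.7.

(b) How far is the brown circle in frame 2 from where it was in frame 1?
2.9

The brown circle moved from (1.3, 9.3) to (3.2, 7.1), a distance of √(1.9² + 2.2²) ≈ 2.9.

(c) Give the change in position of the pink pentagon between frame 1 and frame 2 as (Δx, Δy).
(0.7, 0.2)

The pink pentagon was at (4.0, 6.6) in frame 1 and (4.7, 6.8) in frame 2.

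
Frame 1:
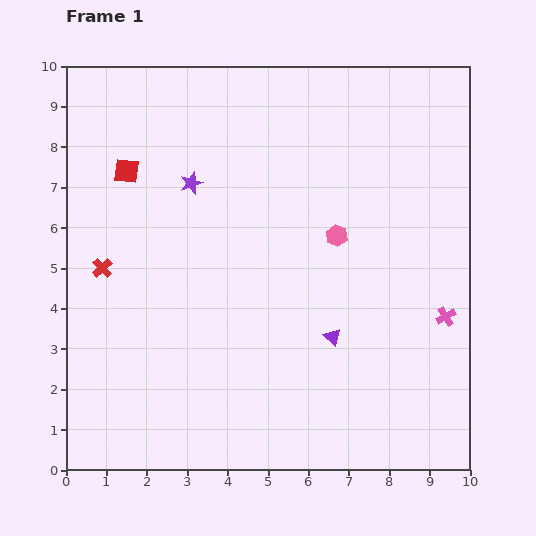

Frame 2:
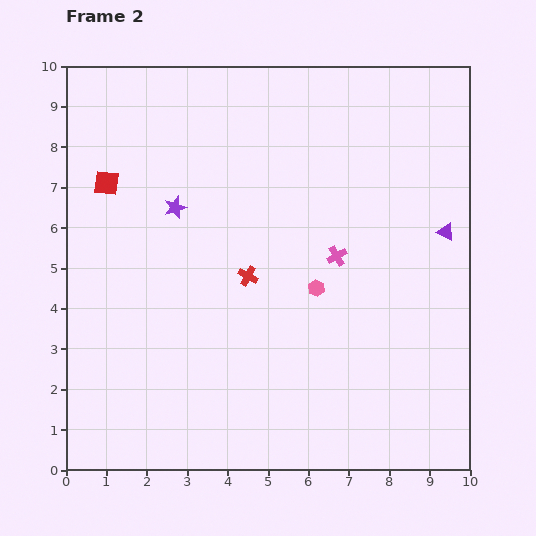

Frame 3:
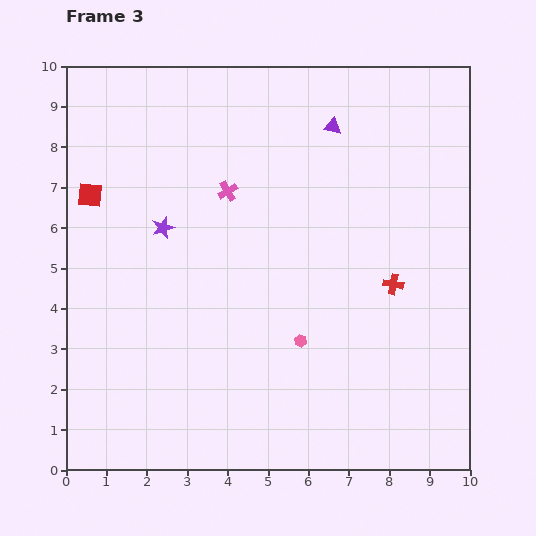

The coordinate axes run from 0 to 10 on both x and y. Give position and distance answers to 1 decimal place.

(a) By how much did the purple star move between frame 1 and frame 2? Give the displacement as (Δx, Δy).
(-0.4, -0.6)

The purple star was at (3.1, 7.1) in frame 1 and (2.7, 6.5) in frame 2.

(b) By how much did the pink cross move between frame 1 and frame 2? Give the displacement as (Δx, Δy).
(-2.7, 1.5)

The pink cross was at (9.4, 3.8) in frame 1 and (6.7, 5.3) in frame 2.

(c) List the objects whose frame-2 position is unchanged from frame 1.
none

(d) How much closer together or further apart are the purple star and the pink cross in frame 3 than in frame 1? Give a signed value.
-5.3

Distance in frame 1: 7.1. Distance in frame 3: 1.8.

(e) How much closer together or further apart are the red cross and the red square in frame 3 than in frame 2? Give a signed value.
+3.6

Distance in frame 2: 4.2. Distance in frame 3: 7.8.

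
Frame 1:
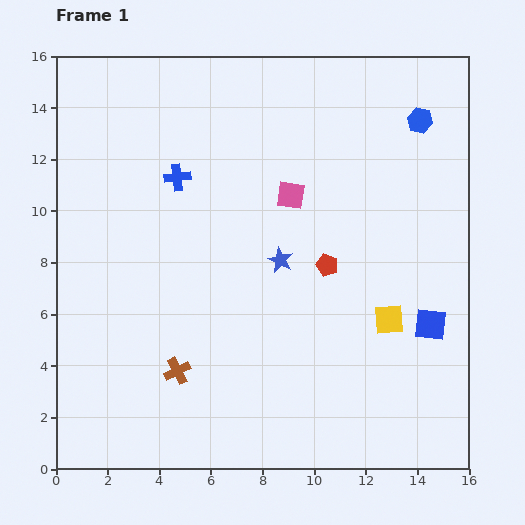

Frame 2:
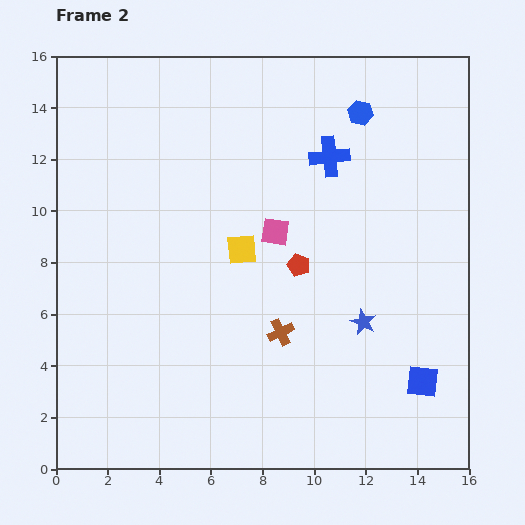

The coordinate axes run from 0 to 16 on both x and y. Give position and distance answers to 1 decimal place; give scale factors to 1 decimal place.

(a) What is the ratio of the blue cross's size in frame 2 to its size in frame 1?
1.5×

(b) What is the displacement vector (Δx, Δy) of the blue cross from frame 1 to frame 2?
(5.9, 0.8)

The blue cross was at (4.7, 11.3) in frame 1 and (10.6, 12.1) in frame 2.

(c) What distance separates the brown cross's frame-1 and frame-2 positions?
4.3

The brown cross moved from (4.7, 3.8) to (8.7, 5.3), a distance of √(4.0² + 1.5²) ≈ 4.3.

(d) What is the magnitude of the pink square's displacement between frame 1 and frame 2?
1.5

The pink square moved from (9.1, 10.6) to (8.5, 9.2), a distance of √(0.6² + 1.4²) ≈ 1.5.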